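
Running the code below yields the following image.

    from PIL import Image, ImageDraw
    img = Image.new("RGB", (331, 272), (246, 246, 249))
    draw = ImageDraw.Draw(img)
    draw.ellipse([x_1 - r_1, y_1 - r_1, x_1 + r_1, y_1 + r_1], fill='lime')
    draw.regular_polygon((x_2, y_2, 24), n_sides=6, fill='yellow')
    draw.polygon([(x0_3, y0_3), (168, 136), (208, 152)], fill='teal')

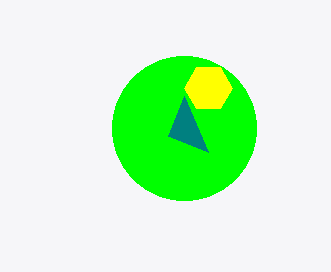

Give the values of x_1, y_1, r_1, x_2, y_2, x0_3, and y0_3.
x_1 = 184; y_1 = 128; r_1 = 72; x_2 = 208; y_2 = 88; x0_3 = 184; y0_3 = 96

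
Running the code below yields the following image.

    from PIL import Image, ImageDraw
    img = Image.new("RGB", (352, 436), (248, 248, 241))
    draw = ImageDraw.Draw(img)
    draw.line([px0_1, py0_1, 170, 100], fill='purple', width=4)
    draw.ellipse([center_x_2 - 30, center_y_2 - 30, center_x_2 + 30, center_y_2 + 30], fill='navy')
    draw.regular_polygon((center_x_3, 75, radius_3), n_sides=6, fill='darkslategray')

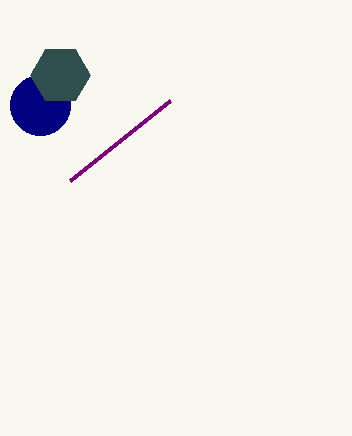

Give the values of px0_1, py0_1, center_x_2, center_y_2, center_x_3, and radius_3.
px0_1 = 70
py0_1 = 180
center_x_2 = 40
center_y_2 = 105
center_x_3 = 60
radius_3 = 30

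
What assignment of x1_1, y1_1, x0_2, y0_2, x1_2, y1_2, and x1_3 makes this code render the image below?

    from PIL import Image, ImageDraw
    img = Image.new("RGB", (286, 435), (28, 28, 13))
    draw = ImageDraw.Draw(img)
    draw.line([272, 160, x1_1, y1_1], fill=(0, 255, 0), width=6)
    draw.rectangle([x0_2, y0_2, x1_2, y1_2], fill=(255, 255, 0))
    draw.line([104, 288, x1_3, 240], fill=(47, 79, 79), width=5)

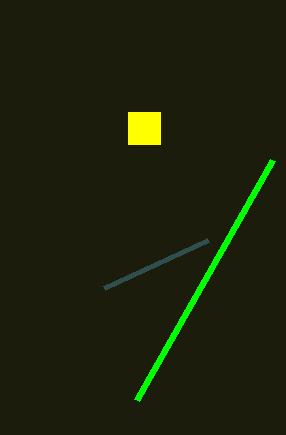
x1_1 = 136
y1_1 = 400
x0_2 = 128
y0_2 = 112
x1_2 = 160
y1_2 = 144
x1_3 = 208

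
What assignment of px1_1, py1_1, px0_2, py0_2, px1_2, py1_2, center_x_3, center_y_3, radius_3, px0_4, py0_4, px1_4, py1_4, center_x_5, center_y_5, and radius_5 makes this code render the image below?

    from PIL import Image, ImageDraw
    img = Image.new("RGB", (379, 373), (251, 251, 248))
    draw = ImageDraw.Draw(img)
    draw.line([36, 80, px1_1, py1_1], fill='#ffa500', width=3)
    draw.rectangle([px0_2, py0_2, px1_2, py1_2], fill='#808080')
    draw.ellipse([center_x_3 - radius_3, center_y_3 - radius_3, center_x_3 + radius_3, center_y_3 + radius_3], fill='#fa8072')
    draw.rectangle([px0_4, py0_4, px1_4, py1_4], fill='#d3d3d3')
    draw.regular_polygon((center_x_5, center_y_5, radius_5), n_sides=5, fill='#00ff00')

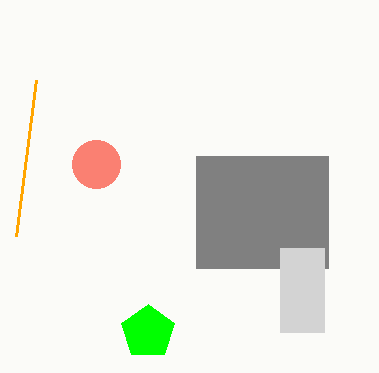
px1_1 = 16, py1_1 = 236, px0_2 = 196, py0_2 = 156, px1_2 = 328, py1_2 = 268, center_x_3 = 96, center_y_3 = 164, radius_3 = 24, px0_4 = 280, py0_4 = 248, px1_4 = 324, py1_4 = 332, center_x_5 = 148, center_y_5 = 332, radius_5 = 28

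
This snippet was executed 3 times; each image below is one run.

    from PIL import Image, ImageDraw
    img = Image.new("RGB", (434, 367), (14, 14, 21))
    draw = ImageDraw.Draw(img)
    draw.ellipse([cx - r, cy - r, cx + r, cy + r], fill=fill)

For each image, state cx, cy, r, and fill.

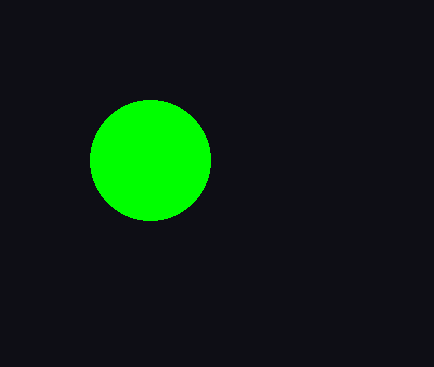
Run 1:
cx = 150; cy = 160; r = 60; fill = 'lime'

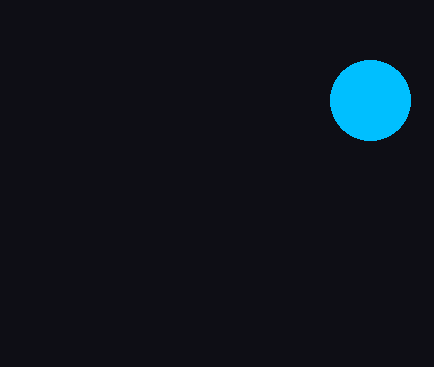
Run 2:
cx = 370; cy = 100; r = 40; fill = 'deepskyblue'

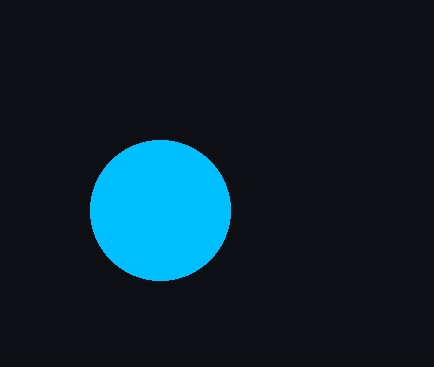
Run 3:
cx = 160; cy = 210; r = 70; fill = 'deepskyblue'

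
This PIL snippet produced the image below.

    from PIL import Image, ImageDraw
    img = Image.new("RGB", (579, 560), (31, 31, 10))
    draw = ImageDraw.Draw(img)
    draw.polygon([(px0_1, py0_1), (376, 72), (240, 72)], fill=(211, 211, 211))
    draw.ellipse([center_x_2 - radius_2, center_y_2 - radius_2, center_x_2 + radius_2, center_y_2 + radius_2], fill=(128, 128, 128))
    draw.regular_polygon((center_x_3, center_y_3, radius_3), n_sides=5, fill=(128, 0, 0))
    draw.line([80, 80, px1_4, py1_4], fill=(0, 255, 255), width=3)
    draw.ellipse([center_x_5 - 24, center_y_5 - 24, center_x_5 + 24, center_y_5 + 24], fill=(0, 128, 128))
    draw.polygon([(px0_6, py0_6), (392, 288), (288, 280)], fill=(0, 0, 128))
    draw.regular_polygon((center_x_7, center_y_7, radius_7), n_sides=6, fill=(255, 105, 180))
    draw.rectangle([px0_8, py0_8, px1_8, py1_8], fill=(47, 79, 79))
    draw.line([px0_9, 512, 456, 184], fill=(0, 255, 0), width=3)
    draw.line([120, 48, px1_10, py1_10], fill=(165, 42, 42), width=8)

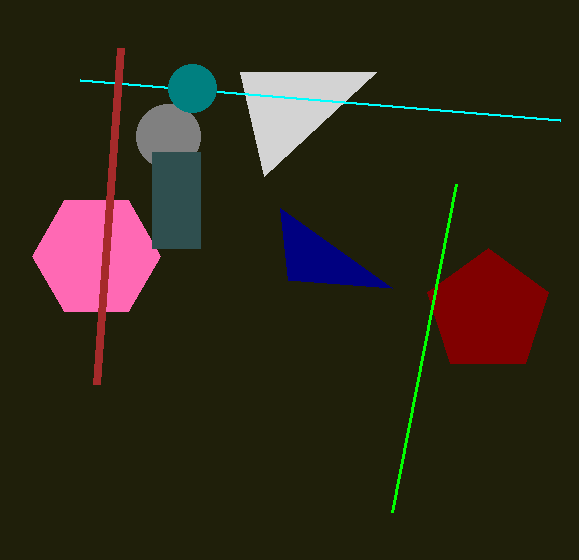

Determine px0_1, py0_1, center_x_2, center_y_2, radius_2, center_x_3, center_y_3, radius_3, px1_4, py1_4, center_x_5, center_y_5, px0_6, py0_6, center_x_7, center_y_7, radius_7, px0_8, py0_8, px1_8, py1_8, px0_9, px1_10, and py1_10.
px0_1 = 264; py0_1 = 176; center_x_2 = 168; center_y_2 = 136; radius_2 = 32; center_x_3 = 488; center_y_3 = 312; radius_3 = 64; px1_4 = 560; py1_4 = 120; center_x_5 = 192; center_y_5 = 88; px0_6 = 280; py0_6 = 208; center_x_7 = 96; center_y_7 = 256; radius_7 = 64; px0_8 = 152; py0_8 = 152; px1_8 = 200; py1_8 = 248; px0_9 = 392; px1_10 = 96; py1_10 = 384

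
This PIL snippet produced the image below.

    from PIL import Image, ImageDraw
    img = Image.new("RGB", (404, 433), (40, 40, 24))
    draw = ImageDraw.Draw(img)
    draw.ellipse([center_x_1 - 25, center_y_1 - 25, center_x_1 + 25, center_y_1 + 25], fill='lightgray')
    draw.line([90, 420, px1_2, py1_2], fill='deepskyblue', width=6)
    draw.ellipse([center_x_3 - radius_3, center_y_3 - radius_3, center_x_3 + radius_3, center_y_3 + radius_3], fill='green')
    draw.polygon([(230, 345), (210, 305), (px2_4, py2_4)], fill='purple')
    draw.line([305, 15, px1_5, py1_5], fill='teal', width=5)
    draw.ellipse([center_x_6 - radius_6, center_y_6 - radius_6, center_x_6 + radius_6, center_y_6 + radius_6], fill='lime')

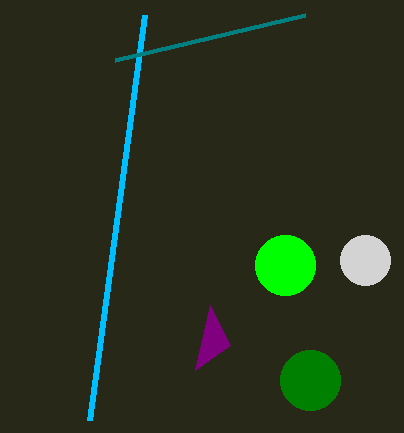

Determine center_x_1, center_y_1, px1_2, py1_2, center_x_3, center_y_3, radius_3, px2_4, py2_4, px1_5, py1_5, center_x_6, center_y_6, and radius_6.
center_x_1 = 365
center_y_1 = 260
px1_2 = 145
py1_2 = 15
center_x_3 = 310
center_y_3 = 380
radius_3 = 30
px2_4 = 195
py2_4 = 370
px1_5 = 115
py1_5 = 60
center_x_6 = 285
center_y_6 = 265
radius_6 = 30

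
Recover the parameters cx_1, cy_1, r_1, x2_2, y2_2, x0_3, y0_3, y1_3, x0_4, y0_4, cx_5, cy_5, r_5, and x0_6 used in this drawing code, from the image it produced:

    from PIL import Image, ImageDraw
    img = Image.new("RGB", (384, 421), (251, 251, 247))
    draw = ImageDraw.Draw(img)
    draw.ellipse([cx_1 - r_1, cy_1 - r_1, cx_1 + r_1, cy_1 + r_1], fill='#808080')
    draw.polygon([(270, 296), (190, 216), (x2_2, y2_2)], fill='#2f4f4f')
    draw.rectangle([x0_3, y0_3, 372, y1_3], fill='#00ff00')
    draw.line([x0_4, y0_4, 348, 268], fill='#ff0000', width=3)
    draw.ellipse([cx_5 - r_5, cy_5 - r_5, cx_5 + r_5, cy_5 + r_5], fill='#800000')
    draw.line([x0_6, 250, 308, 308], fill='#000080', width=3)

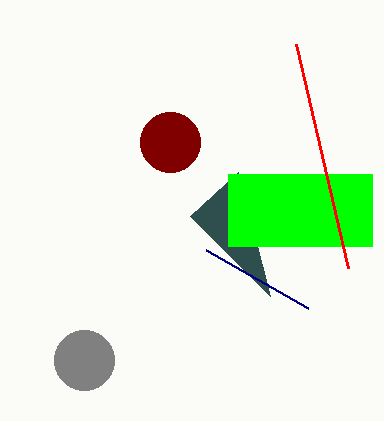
cx_1 = 84, cy_1 = 360, r_1 = 30, x2_2 = 238, y2_2 = 172, x0_3 = 228, y0_3 = 174, y1_3 = 246, x0_4 = 296, y0_4 = 44, cx_5 = 170, cy_5 = 142, r_5 = 30, x0_6 = 206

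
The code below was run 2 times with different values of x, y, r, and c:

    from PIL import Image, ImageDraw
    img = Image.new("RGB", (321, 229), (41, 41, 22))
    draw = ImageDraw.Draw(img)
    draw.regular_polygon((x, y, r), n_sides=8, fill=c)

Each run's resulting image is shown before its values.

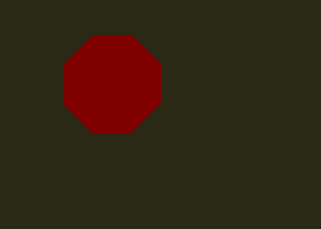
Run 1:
x = 112; y = 84; r = 52; c = 'maroon'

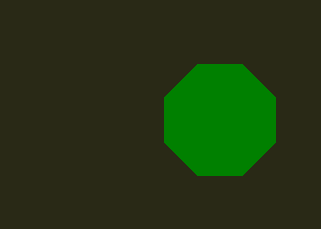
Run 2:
x = 220, y = 120, r = 60, c = 'green'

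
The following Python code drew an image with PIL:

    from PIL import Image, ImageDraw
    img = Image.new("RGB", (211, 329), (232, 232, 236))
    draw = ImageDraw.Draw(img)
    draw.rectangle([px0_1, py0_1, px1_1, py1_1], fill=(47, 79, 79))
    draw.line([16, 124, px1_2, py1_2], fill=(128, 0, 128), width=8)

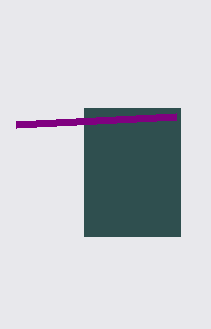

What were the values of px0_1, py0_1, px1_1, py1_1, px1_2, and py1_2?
px0_1 = 84, py0_1 = 108, px1_1 = 180, py1_1 = 236, px1_2 = 176, py1_2 = 116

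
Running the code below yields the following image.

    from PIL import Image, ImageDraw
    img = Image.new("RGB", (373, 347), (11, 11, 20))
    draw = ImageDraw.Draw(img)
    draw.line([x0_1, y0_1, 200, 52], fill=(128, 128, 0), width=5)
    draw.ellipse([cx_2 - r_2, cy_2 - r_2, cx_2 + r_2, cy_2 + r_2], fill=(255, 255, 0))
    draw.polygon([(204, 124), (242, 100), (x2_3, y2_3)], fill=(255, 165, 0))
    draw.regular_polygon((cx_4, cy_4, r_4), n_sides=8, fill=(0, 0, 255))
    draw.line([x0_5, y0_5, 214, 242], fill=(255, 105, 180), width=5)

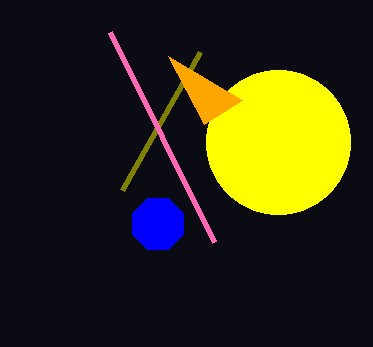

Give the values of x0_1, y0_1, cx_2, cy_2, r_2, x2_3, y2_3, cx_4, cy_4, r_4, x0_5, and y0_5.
x0_1 = 122
y0_1 = 190
cx_2 = 278
cy_2 = 142
r_2 = 72
x2_3 = 168
y2_3 = 56
cx_4 = 158
cy_4 = 224
r_4 = 28
x0_5 = 110
y0_5 = 32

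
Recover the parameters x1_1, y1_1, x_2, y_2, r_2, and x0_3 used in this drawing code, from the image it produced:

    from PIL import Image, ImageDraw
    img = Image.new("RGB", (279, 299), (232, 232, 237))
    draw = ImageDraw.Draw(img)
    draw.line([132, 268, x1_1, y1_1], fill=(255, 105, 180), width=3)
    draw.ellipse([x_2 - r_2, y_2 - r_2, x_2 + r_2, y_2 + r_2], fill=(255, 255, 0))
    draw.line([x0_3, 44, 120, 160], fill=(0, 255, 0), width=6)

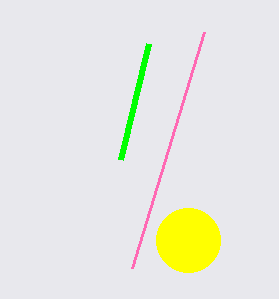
x1_1 = 204; y1_1 = 32; x_2 = 188; y_2 = 240; r_2 = 32; x0_3 = 148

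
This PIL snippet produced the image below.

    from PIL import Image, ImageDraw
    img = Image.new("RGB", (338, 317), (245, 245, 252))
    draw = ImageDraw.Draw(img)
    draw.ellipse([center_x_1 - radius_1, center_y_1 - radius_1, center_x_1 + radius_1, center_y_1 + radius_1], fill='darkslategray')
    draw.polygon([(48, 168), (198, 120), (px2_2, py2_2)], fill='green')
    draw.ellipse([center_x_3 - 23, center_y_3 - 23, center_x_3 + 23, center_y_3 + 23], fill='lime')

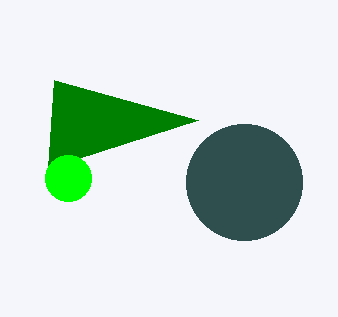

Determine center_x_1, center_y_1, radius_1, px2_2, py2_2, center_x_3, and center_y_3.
center_x_1 = 244, center_y_1 = 182, radius_1 = 58, px2_2 = 54, py2_2 = 80, center_x_3 = 68, center_y_3 = 178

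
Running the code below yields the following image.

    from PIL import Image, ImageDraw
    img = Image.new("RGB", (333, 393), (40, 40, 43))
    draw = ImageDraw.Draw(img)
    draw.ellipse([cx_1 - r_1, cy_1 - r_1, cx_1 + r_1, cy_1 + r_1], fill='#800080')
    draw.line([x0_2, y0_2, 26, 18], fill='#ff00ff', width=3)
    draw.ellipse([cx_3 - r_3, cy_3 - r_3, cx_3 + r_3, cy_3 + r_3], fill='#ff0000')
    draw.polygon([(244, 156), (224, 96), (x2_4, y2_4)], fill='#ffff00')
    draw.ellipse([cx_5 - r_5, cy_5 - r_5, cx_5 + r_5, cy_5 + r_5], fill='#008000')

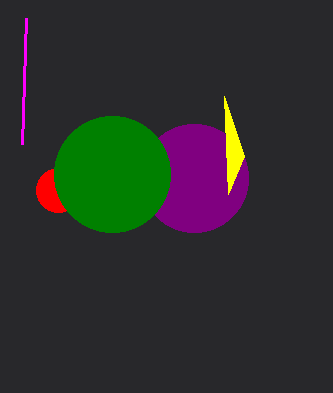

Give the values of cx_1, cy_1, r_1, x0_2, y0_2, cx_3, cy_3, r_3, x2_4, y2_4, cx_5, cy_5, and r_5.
cx_1 = 194, cy_1 = 178, r_1 = 54, x0_2 = 22, y0_2 = 144, cx_3 = 58, cy_3 = 190, r_3 = 22, x2_4 = 228, y2_4 = 194, cx_5 = 112, cy_5 = 174, r_5 = 58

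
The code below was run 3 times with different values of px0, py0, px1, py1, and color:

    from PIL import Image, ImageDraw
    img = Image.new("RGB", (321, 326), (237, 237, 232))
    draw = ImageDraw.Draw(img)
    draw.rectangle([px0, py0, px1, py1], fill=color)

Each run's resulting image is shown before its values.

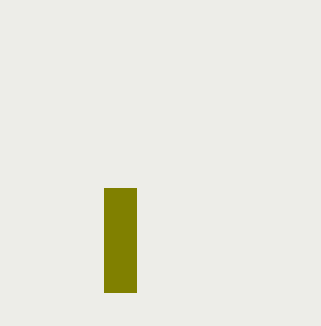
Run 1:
px0 = 104; py0 = 188; px1 = 136; py1 = 292; color = 'olive'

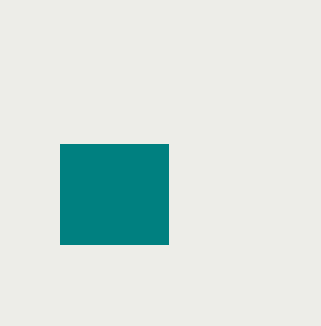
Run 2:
px0 = 60; py0 = 144; px1 = 168; py1 = 244; color = 'teal'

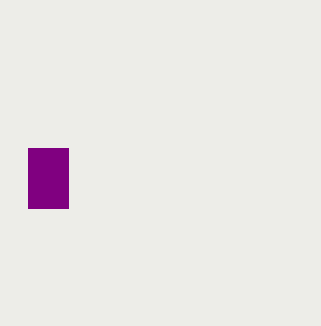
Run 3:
px0 = 28, py0 = 148, px1 = 68, py1 = 208, color = 'purple'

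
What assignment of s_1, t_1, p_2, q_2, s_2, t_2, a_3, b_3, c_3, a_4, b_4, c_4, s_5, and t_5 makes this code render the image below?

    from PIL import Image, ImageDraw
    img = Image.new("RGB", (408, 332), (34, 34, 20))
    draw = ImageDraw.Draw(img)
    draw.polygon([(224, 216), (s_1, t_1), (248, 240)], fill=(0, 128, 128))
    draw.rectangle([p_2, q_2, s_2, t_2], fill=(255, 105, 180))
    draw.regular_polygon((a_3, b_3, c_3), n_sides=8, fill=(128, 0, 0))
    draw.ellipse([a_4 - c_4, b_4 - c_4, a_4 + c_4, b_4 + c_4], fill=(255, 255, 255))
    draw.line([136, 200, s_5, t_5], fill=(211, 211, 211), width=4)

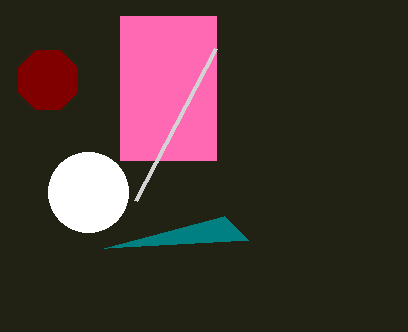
s_1 = 104, t_1 = 248, p_2 = 120, q_2 = 16, s_2 = 216, t_2 = 160, a_3 = 48, b_3 = 80, c_3 = 32, a_4 = 88, b_4 = 192, c_4 = 40, s_5 = 216, t_5 = 48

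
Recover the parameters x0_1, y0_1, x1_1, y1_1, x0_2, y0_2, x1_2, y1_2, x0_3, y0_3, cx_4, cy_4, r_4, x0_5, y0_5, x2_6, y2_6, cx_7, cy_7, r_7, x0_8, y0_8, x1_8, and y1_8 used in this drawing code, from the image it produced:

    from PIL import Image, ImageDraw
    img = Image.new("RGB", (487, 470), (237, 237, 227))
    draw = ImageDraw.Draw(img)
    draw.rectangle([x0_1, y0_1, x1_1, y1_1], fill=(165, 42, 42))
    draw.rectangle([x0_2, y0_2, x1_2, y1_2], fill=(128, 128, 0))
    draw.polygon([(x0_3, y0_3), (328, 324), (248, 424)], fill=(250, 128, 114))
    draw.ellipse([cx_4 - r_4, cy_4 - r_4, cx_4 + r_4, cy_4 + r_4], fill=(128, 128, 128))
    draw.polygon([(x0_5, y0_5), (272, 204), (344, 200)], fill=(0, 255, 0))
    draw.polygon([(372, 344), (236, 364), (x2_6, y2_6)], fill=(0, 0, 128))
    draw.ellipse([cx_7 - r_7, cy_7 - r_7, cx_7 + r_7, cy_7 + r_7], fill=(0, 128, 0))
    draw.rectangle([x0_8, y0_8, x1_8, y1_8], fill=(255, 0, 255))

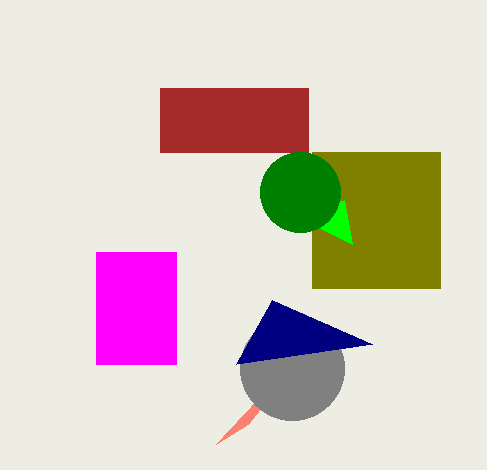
x0_1 = 160
y0_1 = 88
x1_1 = 308
y1_1 = 152
x0_2 = 312
y0_2 = 152
x1_2 = 440
y1_2 = 288
x0_3 = 216
y0_3 = 444
cx_4 = 292
cy_4 = 368
r_4 = 52
x0_5 = 352
y0_5 = 244
x2_6 = 272
y2_6 = 300
cx_7 = 300
cy_7 = 192
r_7 = 40
x0_8 = 96
y0_8 = 252
x1_8 = 176
y1_8 = 364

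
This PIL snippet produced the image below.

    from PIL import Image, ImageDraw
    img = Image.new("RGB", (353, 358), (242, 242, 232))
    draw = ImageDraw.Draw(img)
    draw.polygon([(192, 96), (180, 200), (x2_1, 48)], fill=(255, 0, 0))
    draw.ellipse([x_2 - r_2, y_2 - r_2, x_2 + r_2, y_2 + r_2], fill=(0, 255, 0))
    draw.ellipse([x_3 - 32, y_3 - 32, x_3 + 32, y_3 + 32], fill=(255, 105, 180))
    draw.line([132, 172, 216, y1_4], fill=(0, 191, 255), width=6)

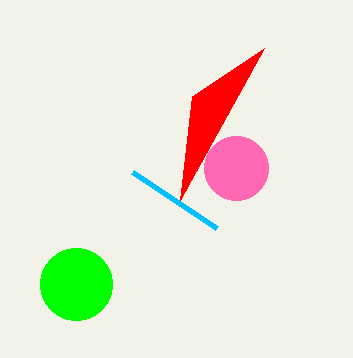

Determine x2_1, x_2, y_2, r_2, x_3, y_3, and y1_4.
x2_1 = 264, x_2 = 76, y_2 = 284, r_2 = 36, x_3 = 236, y_3 = 168, y1_4 = 228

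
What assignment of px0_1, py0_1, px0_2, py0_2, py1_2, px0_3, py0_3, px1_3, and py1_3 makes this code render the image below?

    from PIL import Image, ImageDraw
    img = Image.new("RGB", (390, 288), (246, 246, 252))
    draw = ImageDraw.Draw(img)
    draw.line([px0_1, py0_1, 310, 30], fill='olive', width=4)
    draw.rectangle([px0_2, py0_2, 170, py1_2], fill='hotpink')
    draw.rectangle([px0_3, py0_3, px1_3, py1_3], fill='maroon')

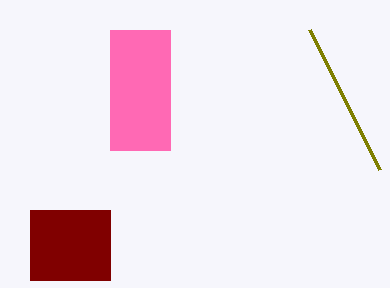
px0_1 = 380
py0_1 = 170
px0_2 = 110
py0_2 = 30
py1_2 = 150
px0_3 = 30
py0_3 = 210
px1_3 = 110
py1_3 = 280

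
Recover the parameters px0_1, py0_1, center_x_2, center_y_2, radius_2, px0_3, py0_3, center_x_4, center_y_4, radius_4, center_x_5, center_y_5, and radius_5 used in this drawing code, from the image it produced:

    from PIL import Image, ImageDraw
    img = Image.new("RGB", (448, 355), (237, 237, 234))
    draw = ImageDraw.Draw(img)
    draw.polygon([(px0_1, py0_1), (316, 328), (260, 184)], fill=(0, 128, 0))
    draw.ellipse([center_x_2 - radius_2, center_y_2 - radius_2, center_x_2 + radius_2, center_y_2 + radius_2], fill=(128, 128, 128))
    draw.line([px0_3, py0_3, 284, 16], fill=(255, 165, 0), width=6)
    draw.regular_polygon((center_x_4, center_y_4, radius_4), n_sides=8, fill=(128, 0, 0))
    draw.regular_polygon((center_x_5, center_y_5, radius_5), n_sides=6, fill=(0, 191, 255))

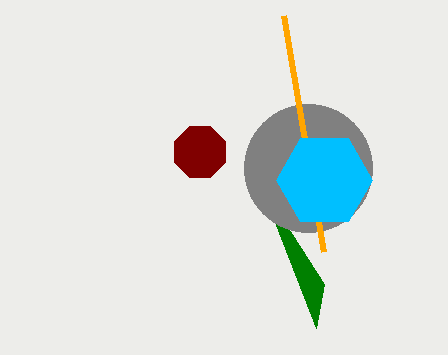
px0_1 = 324; py0_1 = 284; center_x_2 = 308; center_y_2 = 168; radius_2 = 64; px0_3 = 324; py0_3 = 252; center_x_4 = 200; center_y_4 = 152; radius_4 = 28; center_x_5 = 324; center_y_5 = 180; radius_5 = 48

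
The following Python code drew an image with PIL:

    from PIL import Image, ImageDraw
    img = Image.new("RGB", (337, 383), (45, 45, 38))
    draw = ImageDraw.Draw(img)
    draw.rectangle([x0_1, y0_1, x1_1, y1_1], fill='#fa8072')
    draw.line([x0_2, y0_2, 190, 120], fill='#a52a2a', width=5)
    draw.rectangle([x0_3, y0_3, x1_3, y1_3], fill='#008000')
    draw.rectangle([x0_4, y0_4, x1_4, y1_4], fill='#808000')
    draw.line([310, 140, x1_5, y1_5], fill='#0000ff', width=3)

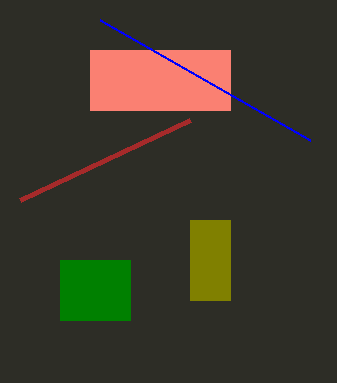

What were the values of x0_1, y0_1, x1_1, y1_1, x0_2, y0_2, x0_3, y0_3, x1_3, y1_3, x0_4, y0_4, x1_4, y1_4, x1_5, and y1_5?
x0_1 = 90, y0_1 = 50, x1_1 = 230, y1_1 = 110, x0_2 = 20, y0_2 = 200, x0_3 = 60, y0_3 = 260, x1_3 = 130, y1_3 = 320, x0_4 = 190, y0_4 = 220, x1_4 = 230, y1_4 = 300, x1_5 = 100, y1_5 = 20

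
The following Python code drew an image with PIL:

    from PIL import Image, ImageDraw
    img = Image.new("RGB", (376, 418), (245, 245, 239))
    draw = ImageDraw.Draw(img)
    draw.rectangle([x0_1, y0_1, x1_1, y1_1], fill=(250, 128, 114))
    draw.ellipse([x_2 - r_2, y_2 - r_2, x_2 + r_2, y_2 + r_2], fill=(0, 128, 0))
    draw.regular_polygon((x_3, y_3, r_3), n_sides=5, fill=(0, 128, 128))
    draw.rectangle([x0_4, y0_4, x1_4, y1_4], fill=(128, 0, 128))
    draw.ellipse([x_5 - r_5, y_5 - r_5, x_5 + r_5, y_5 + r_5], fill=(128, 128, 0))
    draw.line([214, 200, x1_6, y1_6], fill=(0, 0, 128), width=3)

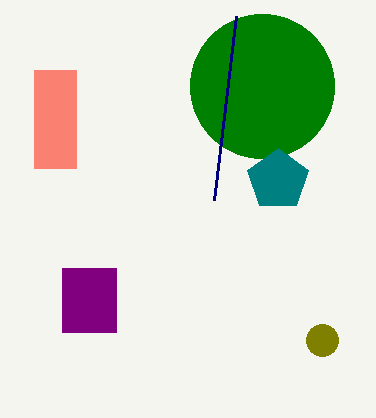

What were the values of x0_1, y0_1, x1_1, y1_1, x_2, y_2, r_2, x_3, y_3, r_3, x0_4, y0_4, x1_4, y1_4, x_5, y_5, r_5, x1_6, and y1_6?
x0_1 = 34
y0_1 = 70
x1_1 = 76
y1_1 = 168
x_2 = 262
y_2 = 86
r_2 = 72
x_3 = 278
y_3 = 180
r_3 = 32
x0_4 = 62
y0_4 = 268
x1_4 = 116
y1_4 = 332
x_5 = 322
y_5 = 340
r_5 = 16
x1_6 = 236
y1_6 = 16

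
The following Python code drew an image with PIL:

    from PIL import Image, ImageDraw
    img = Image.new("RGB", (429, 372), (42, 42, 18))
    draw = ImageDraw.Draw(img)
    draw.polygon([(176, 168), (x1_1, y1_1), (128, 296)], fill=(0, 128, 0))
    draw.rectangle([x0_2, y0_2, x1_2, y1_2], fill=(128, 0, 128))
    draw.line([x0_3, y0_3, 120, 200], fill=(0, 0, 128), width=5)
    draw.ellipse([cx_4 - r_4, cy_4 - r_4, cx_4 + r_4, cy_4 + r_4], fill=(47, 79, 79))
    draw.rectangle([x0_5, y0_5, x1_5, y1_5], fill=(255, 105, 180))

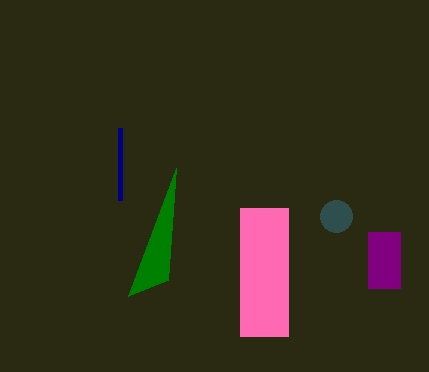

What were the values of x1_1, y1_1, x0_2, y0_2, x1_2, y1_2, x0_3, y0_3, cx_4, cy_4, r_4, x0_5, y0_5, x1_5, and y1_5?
x1_1 = 168; y1_1 = 280; x0_2 = 368; y0_2 = 232; x1_2 = 400; y1_2 = 288; x0_3 = 120; y0_3 = 128; cx_4 = 336; cy_4 = 216; r_4 = 16; x0_5 = 240; y0_5 = 208; x1_5 = 288; y1_5 = 336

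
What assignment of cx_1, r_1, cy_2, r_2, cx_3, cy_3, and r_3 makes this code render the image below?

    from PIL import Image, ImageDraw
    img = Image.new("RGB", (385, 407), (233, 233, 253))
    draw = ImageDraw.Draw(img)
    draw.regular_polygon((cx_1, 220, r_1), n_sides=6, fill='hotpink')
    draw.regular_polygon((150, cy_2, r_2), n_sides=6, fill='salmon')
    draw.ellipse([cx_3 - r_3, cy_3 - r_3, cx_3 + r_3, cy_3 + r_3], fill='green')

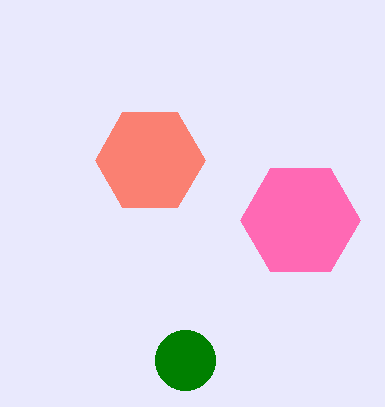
cx_1 = 300; r_1 = 60; cy_2 = 160; r_2 = 55; cx_3 = 185; cy_3 = 360; r_3 = 30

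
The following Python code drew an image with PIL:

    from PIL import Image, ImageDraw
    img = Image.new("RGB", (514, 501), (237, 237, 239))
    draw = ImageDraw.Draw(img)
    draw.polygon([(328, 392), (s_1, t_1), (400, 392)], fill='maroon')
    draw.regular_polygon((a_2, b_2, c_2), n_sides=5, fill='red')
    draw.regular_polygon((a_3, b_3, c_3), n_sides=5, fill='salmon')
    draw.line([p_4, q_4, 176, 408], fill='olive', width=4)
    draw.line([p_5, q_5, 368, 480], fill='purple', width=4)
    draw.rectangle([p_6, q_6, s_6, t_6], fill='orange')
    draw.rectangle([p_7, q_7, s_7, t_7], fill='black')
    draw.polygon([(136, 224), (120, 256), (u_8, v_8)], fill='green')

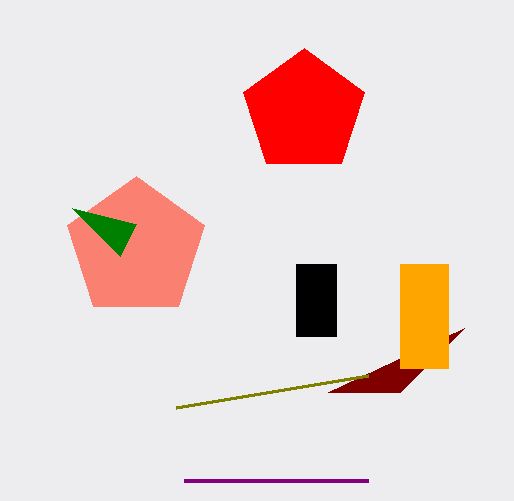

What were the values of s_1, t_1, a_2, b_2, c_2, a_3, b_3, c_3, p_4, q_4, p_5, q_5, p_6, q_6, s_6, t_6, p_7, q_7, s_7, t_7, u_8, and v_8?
s_1 = 464
t_1 = 328
a_2 = 304
b_2 = 112
c_2 = 64
a_3 = 136
b_3 = 248
c_3 = 72
p_4 = 368
q_4 = 376
p_5 = 184
q_5 = 480
p_6 = 400
q_6 = 264
s_6 = 448
t_6 = 368
p_7 = 296
q_7 = 264
s_7 = 336
t_7 = 336
u_8 = 72
v_8 = 208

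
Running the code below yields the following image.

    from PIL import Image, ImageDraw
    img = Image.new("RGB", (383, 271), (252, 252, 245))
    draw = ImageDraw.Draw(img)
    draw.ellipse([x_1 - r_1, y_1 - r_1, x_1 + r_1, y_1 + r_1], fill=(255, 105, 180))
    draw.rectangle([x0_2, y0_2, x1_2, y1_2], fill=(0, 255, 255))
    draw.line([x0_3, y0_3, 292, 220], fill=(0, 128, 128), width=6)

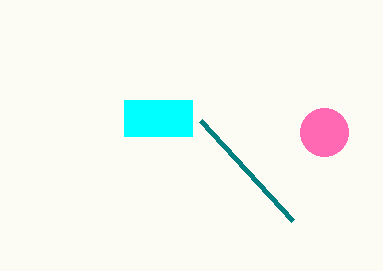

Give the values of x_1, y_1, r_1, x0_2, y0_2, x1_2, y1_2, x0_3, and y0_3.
x_1 = 324; y_1 = 132; r_1 = 24; x0_2 = 124; y0_2 = 100; x1_2 = 192; y1_2 = 136; x0_3 = 200; y0_3 = 120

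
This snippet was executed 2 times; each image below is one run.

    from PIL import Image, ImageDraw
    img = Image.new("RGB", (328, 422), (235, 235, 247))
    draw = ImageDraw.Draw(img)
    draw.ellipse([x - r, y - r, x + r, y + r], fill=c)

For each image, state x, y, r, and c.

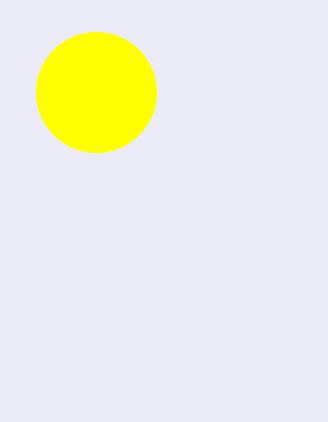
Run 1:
x = 96; y = 92; r = 60; c = 'yellow'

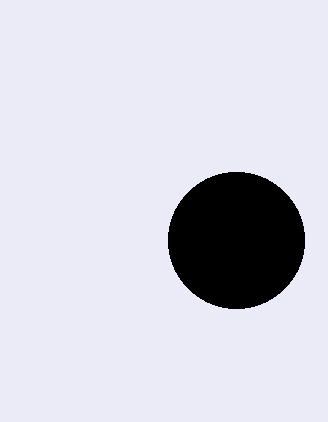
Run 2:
x = 236
y = 240
r = 68
c = 'black'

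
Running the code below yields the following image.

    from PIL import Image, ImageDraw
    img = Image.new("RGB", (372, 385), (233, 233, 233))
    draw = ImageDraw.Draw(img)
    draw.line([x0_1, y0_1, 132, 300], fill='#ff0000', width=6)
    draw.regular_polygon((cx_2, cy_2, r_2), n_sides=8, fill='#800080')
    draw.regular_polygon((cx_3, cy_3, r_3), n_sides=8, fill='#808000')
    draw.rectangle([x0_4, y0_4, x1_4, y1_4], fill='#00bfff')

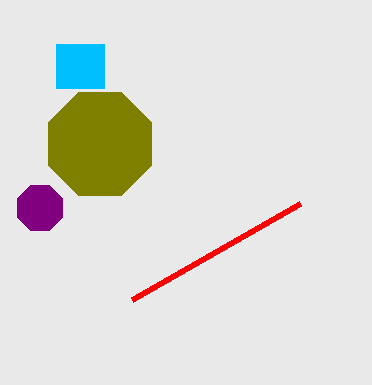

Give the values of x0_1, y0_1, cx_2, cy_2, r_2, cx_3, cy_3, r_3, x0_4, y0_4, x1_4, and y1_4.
x0_1 = 300, y0_1 = 204, cx_2 = 40, cy_2 = 208, r_2 = 24, cx_3 = 100, cy_3 = 144, r_3 = 56, x0_4 = 56, y0_4 = 44, x1_4 = 104, y1_4 = 88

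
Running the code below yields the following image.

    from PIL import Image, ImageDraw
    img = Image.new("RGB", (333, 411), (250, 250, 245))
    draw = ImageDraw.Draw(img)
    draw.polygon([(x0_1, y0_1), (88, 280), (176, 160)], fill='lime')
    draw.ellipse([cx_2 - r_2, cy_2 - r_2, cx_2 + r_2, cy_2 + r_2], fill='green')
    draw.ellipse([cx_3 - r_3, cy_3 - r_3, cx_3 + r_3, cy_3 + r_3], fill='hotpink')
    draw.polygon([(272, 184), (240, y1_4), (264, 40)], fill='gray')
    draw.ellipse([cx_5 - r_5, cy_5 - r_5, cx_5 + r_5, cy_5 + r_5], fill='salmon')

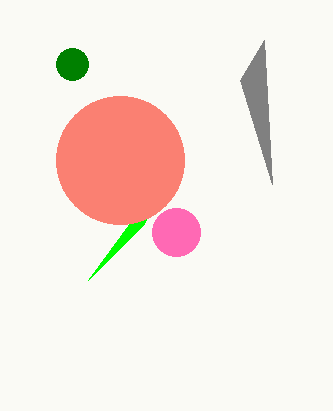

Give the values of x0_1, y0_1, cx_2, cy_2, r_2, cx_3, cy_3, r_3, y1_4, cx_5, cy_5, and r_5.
x0_1 = 144, y0_1 = 224, cx_2 = 72, cy_2 = 64, r_2 = 16, cx_3 = 176, cy_3 = 232, r_3 = 24, y1_4 = 80, cx_5 = 120, cy_5 = 160, r_5 = 64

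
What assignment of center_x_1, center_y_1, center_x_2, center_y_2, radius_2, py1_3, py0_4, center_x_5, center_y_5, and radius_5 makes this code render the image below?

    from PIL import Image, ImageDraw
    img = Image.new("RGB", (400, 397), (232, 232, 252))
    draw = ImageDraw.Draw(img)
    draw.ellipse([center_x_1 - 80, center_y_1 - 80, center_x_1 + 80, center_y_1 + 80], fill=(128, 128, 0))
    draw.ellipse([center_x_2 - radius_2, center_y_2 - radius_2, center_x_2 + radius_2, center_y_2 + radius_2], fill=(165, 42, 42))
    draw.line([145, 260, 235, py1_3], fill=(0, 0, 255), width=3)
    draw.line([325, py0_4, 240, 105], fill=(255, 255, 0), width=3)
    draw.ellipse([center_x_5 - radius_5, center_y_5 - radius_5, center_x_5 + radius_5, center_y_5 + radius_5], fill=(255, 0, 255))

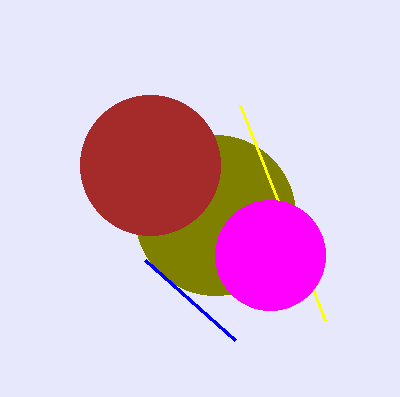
center_x_1 = 215
center_y_1 = 215
center_x_2 = 150
center_y_2 = 165
radius_2 = 70
py1_3 = 340
py0_4 = 320
center_x_5 = 270
center_y_5 = 255
radius_5 = 55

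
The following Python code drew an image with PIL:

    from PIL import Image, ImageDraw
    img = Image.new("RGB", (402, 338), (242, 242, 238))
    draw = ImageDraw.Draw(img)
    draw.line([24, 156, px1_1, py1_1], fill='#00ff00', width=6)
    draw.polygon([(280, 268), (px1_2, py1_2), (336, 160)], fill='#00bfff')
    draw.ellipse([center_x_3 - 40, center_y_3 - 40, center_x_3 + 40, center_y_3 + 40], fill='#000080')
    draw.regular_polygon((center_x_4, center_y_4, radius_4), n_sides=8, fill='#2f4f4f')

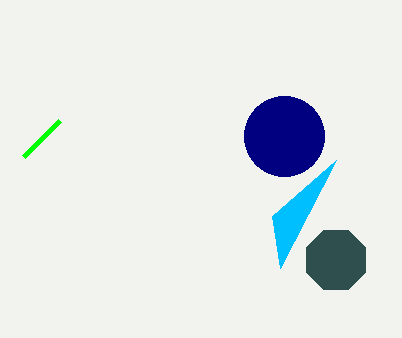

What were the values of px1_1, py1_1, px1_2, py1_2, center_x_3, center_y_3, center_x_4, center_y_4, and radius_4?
px1_1 = 60
py1_1 = 120
px1_2 = 272
py1_2 = 216
center_x_3 = 284
center_y_3 = 136
center_x_4 = 336
center_y_4 = 260
radius_4 = 32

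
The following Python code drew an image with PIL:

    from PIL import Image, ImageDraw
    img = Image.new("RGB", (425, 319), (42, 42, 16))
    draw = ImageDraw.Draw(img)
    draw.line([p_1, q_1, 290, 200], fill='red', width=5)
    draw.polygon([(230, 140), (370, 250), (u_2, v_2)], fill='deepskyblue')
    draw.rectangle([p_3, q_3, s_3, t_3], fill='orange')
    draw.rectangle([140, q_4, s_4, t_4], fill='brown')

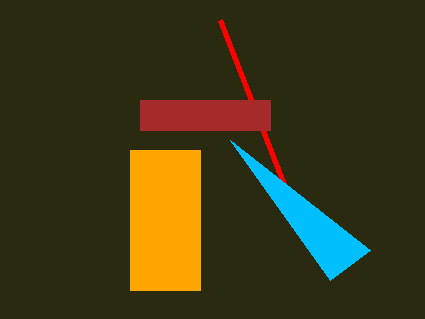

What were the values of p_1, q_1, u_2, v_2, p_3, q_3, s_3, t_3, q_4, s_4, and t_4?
p_1 = 220, q_1 = 20, u_2 = 330, v_2 = 280, p_3 = 130, q_3 = 150, s_3 = 200, t_3 = 290, q_4 = 100, s_4 = 270, t_4 = 130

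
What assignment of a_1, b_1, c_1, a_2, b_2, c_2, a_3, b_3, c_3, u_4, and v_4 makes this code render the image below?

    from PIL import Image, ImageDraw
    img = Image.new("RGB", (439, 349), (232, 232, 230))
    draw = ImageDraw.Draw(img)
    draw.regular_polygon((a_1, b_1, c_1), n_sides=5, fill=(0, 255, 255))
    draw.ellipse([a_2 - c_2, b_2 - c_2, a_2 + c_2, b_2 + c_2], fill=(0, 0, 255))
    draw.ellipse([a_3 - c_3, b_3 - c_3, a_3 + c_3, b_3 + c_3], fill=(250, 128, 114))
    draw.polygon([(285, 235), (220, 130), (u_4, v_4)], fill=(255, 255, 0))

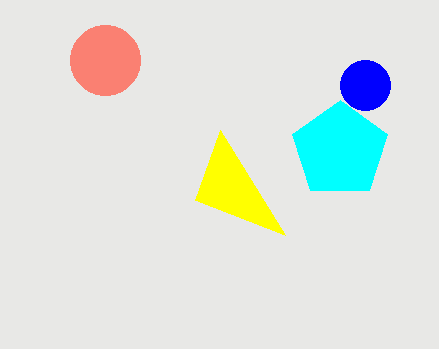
a_1 = 340; b_1 = 150; c_1 = 50; a_2 = 365; b_2 = 85; c_2 = 25; a_3 = 105; b_3 = 60; c_3 = 35; u_4 = 195; v_4 = 200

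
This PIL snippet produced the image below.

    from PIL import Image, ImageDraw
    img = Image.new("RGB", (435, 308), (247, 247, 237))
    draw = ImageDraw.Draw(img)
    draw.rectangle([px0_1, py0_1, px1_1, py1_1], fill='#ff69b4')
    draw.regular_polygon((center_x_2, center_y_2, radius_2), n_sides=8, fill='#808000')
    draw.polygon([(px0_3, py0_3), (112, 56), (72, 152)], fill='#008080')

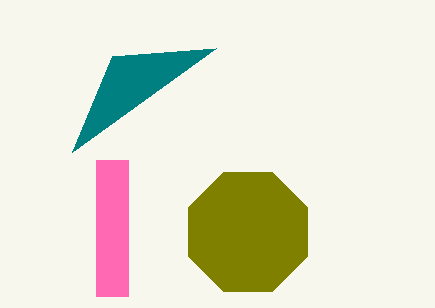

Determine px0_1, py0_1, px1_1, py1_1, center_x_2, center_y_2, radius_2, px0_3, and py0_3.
px0_1 = 96; py0_1 = 160; px1_1 = 128; py1_1 = 296; center_x_2 = 248; center_y_2 = 232; radius_2 = 64; px0_3 = 216; py0_3 = 48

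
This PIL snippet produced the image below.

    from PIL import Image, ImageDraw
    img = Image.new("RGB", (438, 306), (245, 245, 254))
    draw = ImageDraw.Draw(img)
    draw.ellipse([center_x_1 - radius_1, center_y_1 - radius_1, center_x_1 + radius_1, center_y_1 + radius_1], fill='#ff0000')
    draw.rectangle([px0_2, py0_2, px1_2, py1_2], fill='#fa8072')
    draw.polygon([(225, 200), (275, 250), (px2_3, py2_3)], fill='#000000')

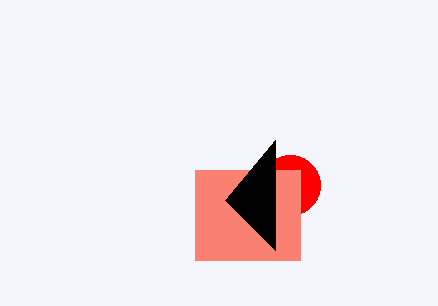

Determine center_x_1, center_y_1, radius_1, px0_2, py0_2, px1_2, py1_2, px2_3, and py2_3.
center_x_1 = 290; center_y_1 = 185; radius_1 = 30; px0_2 = 195; py0_2 = 170; px1_2 = 300; py1_2 = 260; px2_3 = 275; py2_3 = 140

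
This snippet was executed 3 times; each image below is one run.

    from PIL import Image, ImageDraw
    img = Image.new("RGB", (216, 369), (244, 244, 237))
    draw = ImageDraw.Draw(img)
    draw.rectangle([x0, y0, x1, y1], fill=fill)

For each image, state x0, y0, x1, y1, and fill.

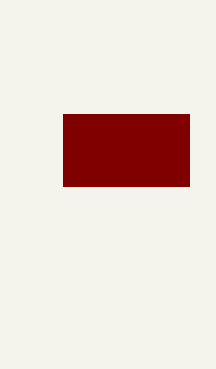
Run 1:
x0 = 63, y0 = 114, x1 = 189, y1 = 186, fill = 'maroon'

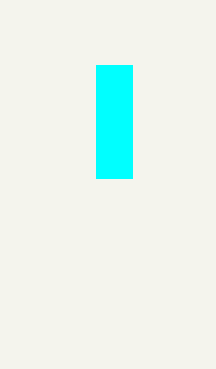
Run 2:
x0 = 96
y0 = 65
x1 = 132
y1 = 178
fill = 'cyan'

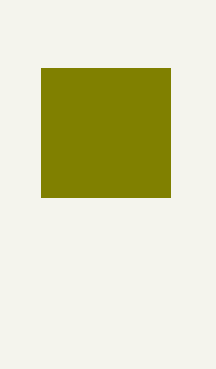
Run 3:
x0 = 41; y0 = 68; x1 = 170; y1 = 197; fill = 'olive'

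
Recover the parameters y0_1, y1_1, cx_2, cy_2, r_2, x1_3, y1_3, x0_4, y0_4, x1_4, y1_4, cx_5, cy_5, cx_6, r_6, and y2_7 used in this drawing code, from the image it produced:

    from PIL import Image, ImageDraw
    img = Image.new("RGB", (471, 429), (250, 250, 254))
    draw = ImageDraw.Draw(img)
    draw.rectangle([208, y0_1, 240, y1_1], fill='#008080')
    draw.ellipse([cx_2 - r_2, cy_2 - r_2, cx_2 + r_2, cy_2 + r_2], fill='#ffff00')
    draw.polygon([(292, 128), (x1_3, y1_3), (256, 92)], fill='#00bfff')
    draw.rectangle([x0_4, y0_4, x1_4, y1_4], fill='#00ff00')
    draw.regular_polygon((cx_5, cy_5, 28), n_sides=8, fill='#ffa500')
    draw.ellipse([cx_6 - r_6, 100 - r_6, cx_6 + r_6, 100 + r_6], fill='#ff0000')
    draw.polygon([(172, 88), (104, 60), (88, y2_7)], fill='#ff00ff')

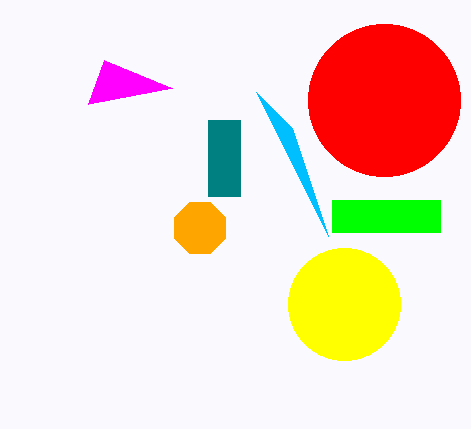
y0_1 = 120; y1_1 = 196; cx_2 = 344; cy_2 = 304; r_2 = 56; x1_3 = 328; y1_3 = 236; x0_4 = 332; y0_4 = 200; x1_4 = 440; y1_4 = 232; cx_5 = 200; cy_5 = 228; cx_6 = 384; r_6 = 76; y2_7 = 104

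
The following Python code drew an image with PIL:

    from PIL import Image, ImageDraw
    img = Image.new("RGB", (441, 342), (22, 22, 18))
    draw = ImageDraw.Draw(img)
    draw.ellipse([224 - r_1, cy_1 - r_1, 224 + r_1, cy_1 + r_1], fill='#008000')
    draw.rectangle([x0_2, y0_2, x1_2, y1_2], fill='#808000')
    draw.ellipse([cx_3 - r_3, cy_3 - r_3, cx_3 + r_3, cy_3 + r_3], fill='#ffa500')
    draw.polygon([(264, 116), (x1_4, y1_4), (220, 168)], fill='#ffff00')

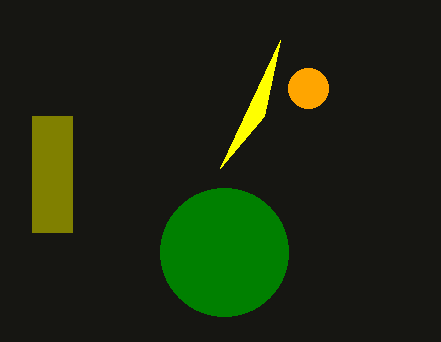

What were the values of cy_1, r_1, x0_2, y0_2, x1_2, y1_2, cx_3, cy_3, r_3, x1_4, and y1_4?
cy_1 = 252
r_1 = 64
x0_2 = 32
y0_2 = 116
x1_2 = 72
y1_2 = 232
cx_3 = 308
cy_3 = 88
r_3 = 20
x1_4 = 280
y1_4 = 40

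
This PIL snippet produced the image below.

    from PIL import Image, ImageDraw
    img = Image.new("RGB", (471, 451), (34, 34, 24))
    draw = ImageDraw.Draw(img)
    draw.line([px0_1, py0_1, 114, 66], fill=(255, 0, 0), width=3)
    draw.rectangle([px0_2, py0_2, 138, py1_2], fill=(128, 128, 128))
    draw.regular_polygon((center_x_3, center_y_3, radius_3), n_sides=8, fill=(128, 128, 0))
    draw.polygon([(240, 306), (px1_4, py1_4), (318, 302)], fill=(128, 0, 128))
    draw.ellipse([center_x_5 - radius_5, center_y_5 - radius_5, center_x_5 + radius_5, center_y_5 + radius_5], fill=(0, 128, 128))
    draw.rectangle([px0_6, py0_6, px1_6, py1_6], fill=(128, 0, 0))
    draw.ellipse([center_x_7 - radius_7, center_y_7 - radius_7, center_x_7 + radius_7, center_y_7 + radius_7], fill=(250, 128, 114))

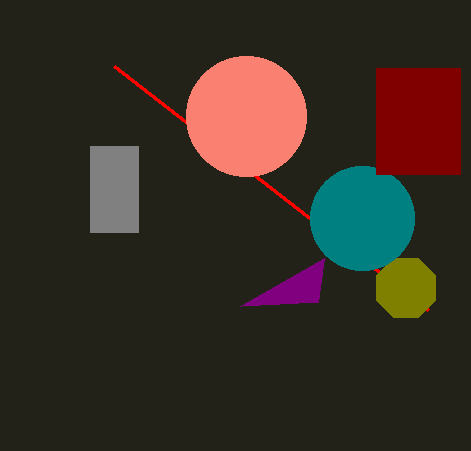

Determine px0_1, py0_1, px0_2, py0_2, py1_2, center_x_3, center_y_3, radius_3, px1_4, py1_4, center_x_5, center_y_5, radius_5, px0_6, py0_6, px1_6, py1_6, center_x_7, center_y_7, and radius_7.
px0_1 = 428
py0_1 = 310
px0_2 = 90
py0_2 = 146
py1_2 = 232
center_x_3 = 406
center_y_3 = 288
radius_3 = 32
px1_4 = 324
py1_4 = 258
center_x_5 = 362
center_y_5 = 218
radius_5 = 52
px0_6 = 376
py0_6 = 68
px1_6 = 460
py1_6 = 174
center_x_7 = 246
center_y_7 = 116
radius_7 = 60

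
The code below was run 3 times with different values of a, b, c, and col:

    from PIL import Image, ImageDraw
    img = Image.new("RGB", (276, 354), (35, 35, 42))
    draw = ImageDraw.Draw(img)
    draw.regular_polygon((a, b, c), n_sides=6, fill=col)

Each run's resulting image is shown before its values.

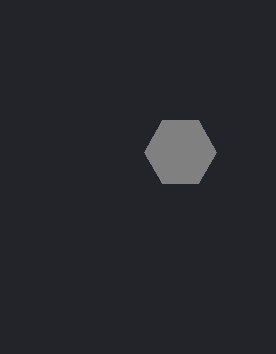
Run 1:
a = 180; b = 152; c = 36; col = 'gray'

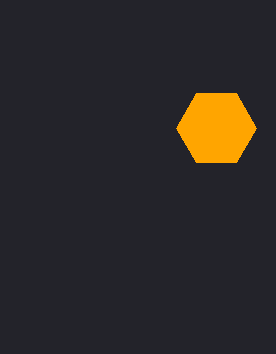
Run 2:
a = 216, b = 128, c = 40, col = 'orange'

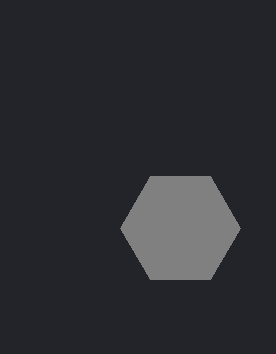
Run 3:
a = 180; b = 228; c = 60; col = 'gray'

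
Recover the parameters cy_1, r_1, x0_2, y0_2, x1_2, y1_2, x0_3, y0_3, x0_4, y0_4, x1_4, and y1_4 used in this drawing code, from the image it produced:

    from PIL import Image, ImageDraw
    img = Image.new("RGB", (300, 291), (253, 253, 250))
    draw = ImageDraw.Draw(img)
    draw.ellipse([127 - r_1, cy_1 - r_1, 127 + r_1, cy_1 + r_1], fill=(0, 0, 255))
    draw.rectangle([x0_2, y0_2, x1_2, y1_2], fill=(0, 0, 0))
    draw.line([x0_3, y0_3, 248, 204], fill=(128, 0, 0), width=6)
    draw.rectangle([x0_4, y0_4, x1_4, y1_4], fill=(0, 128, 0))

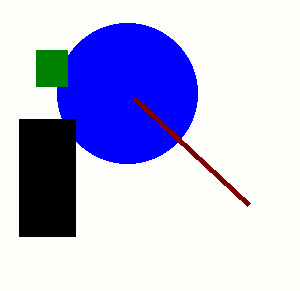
cy_1 = 93; r_1 = 70; x0_2 = 19; y0_2 = 119; x1_2 = 75; y1_2 = 236; x0_3 = 133; y0_3 = 97; x0_4 = 36; y0_4 = 50; x1_4 = 67; y1_4 = 86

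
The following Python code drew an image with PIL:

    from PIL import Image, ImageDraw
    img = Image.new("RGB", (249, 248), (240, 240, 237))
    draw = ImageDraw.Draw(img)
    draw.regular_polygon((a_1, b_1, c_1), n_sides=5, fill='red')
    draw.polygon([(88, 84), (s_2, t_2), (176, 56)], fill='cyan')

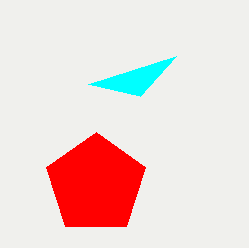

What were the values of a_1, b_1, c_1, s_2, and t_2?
a_1 = 96, b_1 = 184, c_1 = 52, s_2 = 140, t_2 = 96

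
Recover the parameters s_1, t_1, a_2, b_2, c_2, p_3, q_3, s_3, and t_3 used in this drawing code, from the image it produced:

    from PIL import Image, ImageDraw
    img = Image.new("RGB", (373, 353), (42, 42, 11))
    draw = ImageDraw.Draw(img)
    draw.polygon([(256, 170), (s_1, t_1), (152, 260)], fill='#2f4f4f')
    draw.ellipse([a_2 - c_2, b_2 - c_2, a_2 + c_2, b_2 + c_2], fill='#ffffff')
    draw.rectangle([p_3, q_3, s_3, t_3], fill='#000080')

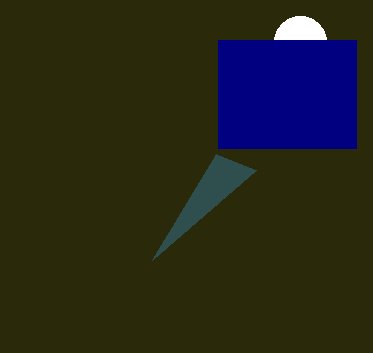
s_1 = 216
t_1 = 154
a_2 = 300
b_2 = 42
c_2 = 26
p_3 = 218
q_3 = 40
s_3 = 356
t_3 = 148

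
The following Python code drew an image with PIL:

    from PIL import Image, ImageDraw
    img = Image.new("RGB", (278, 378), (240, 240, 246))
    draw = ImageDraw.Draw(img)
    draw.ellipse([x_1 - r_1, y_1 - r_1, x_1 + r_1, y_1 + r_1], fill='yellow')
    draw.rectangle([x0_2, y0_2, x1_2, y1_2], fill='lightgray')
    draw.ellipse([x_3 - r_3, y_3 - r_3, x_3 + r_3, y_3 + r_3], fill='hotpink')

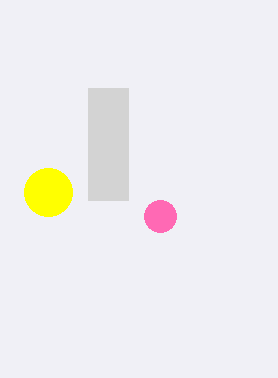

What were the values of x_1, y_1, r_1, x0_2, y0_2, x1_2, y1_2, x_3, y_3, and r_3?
x_1 = 48
y_1 = 192
r_1 = 24
x0_2 = 88
y0_2 = 88
x1_2 = 128
y1_2 = 200
x_3 = 160
y_3 = 216
r_3 = 16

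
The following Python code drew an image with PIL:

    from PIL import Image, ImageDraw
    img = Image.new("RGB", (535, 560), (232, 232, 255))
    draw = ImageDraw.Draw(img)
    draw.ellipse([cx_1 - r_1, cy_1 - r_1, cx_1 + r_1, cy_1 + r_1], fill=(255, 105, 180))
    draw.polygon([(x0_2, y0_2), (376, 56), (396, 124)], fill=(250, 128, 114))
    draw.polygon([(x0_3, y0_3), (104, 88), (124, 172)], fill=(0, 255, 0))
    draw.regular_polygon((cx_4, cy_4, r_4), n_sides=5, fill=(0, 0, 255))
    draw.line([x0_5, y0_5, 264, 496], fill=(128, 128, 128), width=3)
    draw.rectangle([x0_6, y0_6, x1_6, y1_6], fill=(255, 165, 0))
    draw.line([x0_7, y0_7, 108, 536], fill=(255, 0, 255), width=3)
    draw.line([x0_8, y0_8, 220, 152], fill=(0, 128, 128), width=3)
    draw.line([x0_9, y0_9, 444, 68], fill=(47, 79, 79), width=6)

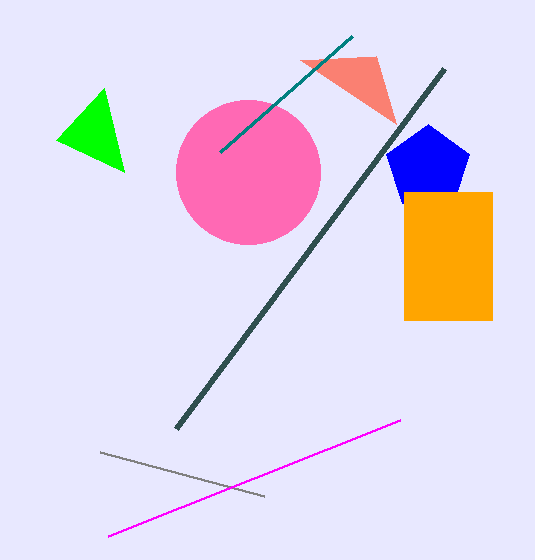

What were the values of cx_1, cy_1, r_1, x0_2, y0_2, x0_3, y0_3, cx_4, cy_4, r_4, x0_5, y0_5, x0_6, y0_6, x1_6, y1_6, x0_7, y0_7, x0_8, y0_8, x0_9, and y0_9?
cx_1 = 248
cy_1 = 172
r_1 = 72
x0_2 = 300
y0_2 = 60
x0_3 = 56
y0_3 = 140
cx_4 = 428
cy_4 = 168
r_4 = 44
x0_5 = 100
y0_5 = 452
x0_6 = 404
y0_6 = 192
x1_6 = 492
y1_6 = 320
x0_7 = 400
y0_7 = 420
x0_8 = 352
y0_8 = 36
x0_9 = 176
y0_9 = 428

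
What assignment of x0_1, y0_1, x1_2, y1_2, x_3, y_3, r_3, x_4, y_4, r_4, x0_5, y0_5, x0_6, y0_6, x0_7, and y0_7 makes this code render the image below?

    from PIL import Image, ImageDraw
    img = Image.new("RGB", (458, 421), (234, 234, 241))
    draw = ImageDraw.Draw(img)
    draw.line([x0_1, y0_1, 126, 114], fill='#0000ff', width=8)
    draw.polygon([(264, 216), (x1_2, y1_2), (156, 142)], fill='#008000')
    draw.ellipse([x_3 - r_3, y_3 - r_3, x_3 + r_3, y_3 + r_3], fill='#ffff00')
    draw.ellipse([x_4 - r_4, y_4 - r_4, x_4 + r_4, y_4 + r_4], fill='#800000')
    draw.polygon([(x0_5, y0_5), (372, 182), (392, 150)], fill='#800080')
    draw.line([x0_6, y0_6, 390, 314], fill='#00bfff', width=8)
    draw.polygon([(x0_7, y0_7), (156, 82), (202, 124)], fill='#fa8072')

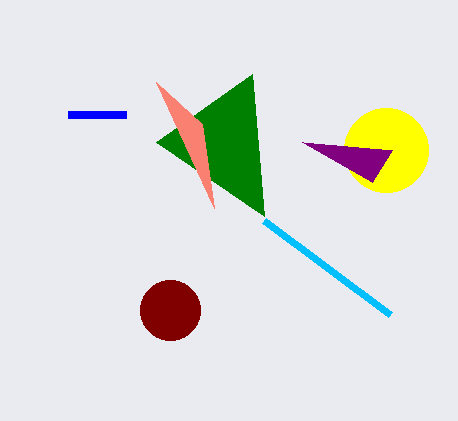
x0_1 = 68, y0_1 = 114, x1_2 = 252, y1_2 = 74, x_3 = 386, y_3 = 150, r_3 = 42, x_4 = 170, y_4 = 310, r_4 = 30, x0_5 = 302, y0_5 = 142, x0_6 = 264, y0_6 = 220, x0_7 = 214, y0_7 = 208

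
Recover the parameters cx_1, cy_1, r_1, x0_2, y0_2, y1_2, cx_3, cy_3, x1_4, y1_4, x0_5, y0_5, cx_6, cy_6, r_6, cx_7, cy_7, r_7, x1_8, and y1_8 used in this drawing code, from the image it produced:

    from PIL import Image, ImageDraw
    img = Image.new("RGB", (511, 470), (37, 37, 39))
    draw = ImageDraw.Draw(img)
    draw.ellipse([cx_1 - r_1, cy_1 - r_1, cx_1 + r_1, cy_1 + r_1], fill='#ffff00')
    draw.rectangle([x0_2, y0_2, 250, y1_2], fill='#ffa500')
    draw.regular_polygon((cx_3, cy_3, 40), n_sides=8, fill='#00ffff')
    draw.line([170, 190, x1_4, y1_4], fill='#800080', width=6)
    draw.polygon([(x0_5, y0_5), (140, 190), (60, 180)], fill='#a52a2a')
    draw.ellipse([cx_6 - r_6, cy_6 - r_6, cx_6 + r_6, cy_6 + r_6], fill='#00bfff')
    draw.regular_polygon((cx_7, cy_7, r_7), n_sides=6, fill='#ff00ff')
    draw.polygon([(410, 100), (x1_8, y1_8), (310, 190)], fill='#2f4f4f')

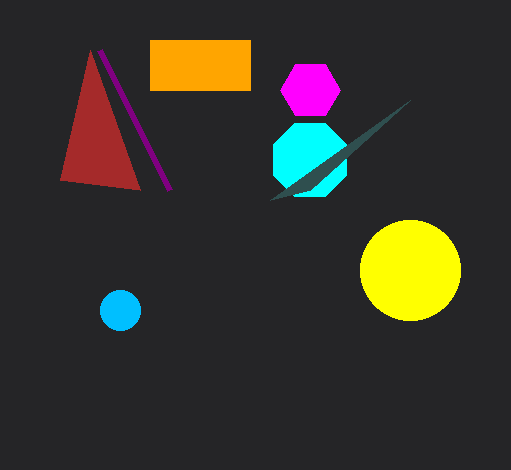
cx_1 = 410, cy_1 = 270, r_1 = 50, x0_2 = 150, y0_2 = 40, y1_2 = 90, cx_3 = 310, cy_3 = 160, x1_4 = 100, y1_4 = 50, x0_5 = 90, y0_5 = 50, cx_6 = 120, cy_6 = 310, r_6 = 20, cx_7 = 310, cy_7 = 90, r_7 = 30, x1_8 = 270, y1_8 = 200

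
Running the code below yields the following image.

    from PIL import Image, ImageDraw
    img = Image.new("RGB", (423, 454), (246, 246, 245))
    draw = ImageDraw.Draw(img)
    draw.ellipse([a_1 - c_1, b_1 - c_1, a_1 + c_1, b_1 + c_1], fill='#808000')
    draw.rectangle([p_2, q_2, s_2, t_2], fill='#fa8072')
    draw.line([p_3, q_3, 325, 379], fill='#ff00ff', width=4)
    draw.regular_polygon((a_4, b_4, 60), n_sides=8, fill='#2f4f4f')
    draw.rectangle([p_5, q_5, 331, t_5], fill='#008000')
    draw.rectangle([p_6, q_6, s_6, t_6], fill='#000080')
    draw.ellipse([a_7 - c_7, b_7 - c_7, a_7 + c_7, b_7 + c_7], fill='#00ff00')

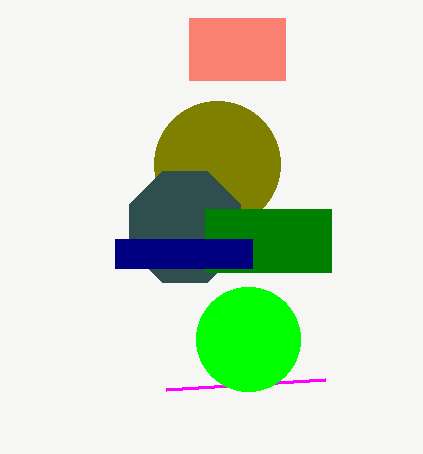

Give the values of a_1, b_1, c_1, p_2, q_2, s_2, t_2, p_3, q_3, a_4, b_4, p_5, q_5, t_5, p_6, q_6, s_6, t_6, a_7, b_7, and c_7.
a_1 = 217, b_1 = 164, c_1 = 63, p_2 = 189, q_2 = 18, s_2 = 285, t_2 = 80, p_3 = 166, q_3 = 389, a_4 = 185, b_4 = 227, p_5 = 205, q_5 = 209, t_5 = 272, p_6 = 115, q_6 = 239, s_6 = 252, t_6 = 268, a_7 = 248, b_7 = 339, c_7 = 52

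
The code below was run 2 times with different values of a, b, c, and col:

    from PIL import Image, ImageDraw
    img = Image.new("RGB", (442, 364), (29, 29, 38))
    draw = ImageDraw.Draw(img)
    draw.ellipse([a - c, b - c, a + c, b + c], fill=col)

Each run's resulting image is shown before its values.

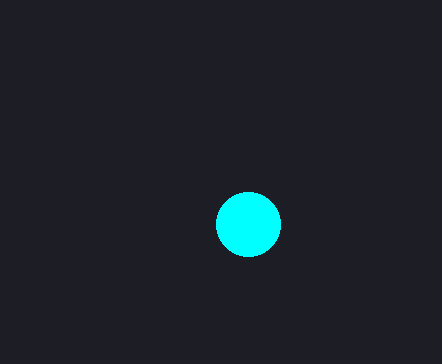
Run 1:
a = 248, b = 224, c = 32, col = 'cyan'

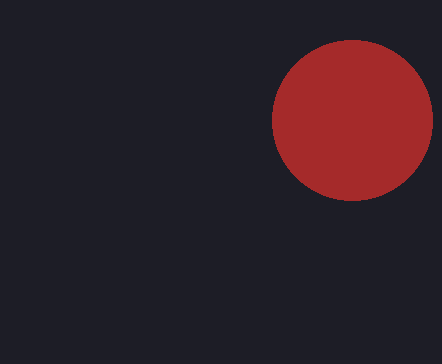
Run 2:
a = 352; b = 120; c = 80; col = 'brown'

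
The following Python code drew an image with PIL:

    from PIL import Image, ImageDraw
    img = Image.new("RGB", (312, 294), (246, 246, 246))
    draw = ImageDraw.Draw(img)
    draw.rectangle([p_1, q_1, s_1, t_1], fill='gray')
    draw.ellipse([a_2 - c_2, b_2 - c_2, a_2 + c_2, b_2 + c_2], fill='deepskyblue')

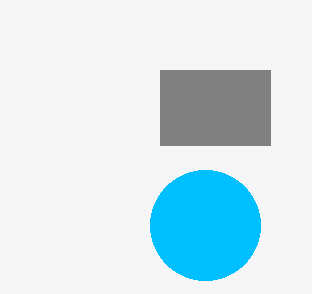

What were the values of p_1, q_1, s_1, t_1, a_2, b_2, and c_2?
p_1 = 160; q_1 = 70; s_1 = 270; t_1 = 145; a_2 = 205; b_2 = 225; c_2 = 55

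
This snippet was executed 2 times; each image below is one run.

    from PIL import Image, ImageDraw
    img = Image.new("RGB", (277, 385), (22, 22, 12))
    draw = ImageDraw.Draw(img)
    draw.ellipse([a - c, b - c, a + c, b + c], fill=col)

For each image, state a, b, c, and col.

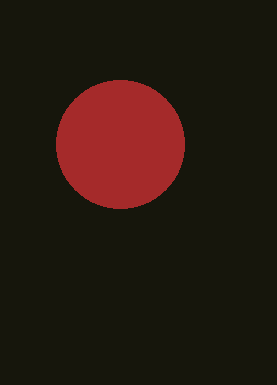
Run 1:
a = 120
b = 144
c = 64
col = 'brown'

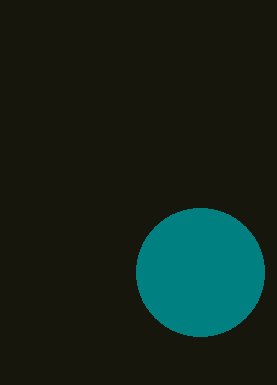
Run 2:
a = 200; b = 272; c = 64; col = 'teal'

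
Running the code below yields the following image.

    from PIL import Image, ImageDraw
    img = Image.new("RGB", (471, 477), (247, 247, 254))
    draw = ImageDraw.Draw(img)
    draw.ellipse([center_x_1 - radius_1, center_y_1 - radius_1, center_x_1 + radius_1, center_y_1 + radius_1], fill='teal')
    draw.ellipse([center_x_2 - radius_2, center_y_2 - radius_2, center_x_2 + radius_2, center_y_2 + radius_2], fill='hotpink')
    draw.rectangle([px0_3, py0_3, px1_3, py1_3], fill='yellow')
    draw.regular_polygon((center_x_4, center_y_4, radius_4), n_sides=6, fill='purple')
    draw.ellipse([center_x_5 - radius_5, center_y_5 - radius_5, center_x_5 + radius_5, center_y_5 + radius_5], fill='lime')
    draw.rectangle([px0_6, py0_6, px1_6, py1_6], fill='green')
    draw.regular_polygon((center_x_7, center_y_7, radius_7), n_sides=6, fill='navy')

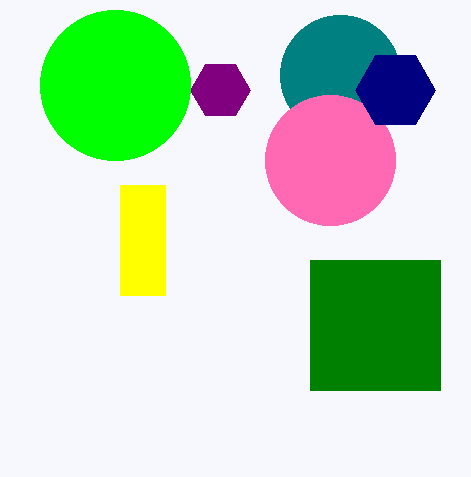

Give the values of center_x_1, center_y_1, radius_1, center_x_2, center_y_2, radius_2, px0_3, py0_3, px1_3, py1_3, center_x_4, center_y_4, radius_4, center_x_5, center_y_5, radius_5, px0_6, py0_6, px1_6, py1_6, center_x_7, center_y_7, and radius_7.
center_x_1 = 340, center_y_1 = 75, radius_1 = 60, center_x_2 = 330, center_y_2 = 160, radius_2 = 65, px0_3 = 120, py0_3 = 185, px1_3 = 165, py1_3 = 295, center_x_4 = 220, center_y_4 = 90, radius_4 = 30, center_x_5 = 115, center_y_5 = 85, radius_5 = 75, px0_6 = 310, py0_6 = 260, px1_6 = 440, py1_6 = 390, center_x_7 = 395, center_y_7 = 90, radius_7 = 40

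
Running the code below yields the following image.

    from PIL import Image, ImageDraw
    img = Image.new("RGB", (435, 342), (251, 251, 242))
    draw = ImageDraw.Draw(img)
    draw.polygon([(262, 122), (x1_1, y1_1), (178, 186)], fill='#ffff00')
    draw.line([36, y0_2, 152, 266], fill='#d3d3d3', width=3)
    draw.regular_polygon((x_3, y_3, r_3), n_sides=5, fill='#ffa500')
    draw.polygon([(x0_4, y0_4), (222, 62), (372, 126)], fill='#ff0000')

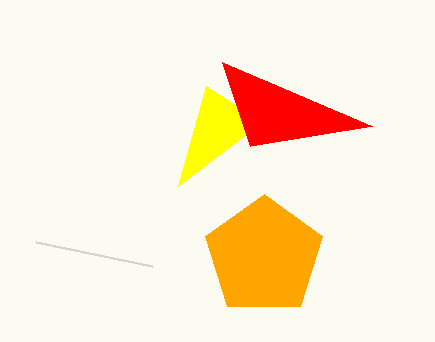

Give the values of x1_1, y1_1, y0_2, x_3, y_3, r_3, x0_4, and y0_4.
x1_1 = 206
y1_1 = 86
y0_2 = 242
x_3 = 264
y_3 = 256
r_3 = 62
x0_4 = 250
y0_4 = 146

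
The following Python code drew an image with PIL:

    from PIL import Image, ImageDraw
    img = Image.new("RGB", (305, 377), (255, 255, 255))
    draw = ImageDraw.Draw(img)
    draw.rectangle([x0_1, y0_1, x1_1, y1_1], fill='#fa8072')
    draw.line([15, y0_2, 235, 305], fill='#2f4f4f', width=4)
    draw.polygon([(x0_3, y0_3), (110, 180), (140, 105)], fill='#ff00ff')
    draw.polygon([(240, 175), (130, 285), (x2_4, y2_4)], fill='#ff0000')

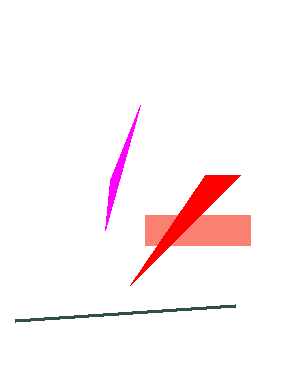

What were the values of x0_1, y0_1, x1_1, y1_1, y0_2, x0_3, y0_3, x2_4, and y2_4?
x0_1 = 145, y0_1 = 215, x1_1 = 250, y1_1 = 245, y0_2 = 320, x0_3 = 105, y0_3 = 230, x2_4 = 205, y2_4 = 175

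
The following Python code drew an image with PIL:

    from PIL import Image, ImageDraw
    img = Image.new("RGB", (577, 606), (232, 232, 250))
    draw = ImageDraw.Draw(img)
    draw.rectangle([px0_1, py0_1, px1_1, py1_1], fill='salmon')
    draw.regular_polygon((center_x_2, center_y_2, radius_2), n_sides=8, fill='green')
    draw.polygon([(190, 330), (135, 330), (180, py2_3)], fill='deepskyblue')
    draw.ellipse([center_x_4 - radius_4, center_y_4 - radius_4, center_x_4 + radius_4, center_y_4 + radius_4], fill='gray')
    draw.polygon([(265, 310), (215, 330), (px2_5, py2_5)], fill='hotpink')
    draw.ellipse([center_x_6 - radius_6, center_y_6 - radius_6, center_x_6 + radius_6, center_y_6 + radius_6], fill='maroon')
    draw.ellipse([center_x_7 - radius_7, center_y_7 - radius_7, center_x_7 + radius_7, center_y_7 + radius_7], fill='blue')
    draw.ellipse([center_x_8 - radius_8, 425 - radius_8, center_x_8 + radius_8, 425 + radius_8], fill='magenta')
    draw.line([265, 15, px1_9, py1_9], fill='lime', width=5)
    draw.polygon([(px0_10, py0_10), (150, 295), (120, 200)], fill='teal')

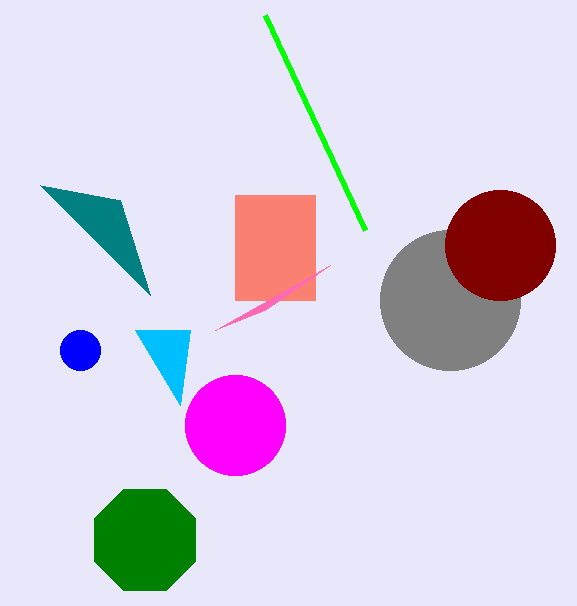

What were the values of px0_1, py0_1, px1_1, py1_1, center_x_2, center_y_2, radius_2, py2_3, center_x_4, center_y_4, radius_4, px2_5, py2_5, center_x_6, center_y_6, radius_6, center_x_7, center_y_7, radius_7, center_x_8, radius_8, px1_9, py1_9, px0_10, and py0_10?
px0_1 = 235, py0_1 = 195, px1_1 = 315, py1_1 = 300, center_x_2 = 145, center_y_2 = 540, radius_2 = 55, py2_3 = 405, center_x_4 = 450, center_y_4 = 300, radius_4 = 70, px2_5 = 330, py2_5 = 265, center_x_6 = 500, center_y_6 = 245, radius_6 = 55, center_x_7 = 80, center_y_7 = 350, radius_7 = 20, center_x_8 = 235, radius_8 = 50, px1_9 = 365, py1_9 = 230, px0_10 = 40, py0_10 = 185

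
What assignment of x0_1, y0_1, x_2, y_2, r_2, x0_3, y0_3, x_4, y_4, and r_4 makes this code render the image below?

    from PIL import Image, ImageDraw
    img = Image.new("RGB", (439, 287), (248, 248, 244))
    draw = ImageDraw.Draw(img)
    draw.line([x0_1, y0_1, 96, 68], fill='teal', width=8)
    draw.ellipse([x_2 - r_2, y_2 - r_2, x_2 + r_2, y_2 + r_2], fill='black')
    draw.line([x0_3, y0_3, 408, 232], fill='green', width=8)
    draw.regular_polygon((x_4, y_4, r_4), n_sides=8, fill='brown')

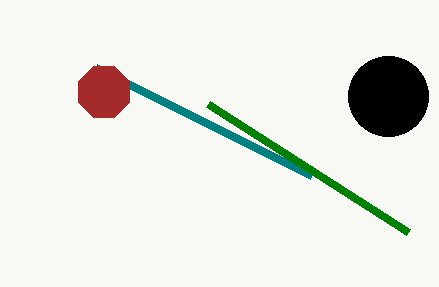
x0_1 = 312
y0_1 = 176
x_2 = 388
y_2 = 96
r_2 = 40
x0_3 = 208
y0_3 = 104
x_4 = 104
y_4 = 92
r_4 = 28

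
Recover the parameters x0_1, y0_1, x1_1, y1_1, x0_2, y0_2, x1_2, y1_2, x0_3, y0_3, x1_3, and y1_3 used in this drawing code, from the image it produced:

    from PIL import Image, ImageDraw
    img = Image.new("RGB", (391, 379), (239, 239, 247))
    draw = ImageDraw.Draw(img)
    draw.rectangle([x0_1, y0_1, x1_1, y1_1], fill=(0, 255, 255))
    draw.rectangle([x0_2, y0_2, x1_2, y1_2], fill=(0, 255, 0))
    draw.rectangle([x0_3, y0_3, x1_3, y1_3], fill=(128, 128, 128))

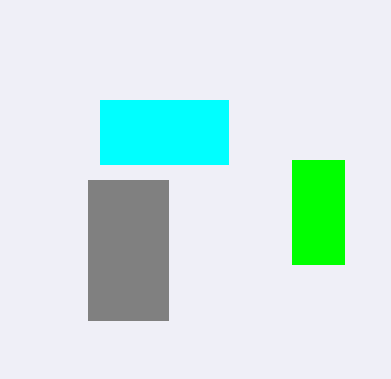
x0_1 = 100
y0_1 = 100
x1_1 = 228
y1_1 = 164
x0_2 = 292
y0_2 = 160
x1_2 = 344
y1_2 = 264
x0_3 = 88
y0_3 = 180
x1_3 = 168
y1_3 = 320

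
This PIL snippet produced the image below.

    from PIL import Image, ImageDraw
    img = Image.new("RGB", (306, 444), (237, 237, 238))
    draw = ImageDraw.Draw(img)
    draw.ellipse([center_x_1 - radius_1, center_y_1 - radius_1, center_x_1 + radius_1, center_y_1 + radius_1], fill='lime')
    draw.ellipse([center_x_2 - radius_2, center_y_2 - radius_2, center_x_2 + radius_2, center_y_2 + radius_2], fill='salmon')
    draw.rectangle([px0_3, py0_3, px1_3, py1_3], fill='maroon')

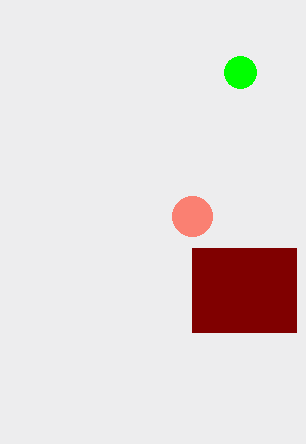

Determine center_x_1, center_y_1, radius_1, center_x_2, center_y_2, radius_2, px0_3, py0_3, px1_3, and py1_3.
center_x_1 = 240
center_y_1 = 72
radius_1 = 16
center_x_2 = 192
center_y_2 = 216
radius_2 = 20
px0_3 = 192
py0_3 = 248
px1_3 = 296
py1_3 = 332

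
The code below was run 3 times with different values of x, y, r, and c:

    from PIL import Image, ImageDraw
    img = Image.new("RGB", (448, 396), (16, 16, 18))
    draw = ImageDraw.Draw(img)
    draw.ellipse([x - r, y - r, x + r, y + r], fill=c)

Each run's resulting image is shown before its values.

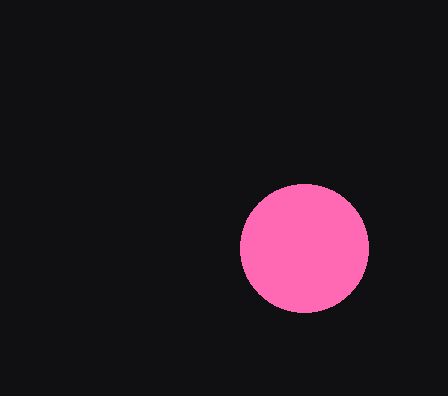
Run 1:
x = 304
y = 248
r = 64
c = 'hotpink'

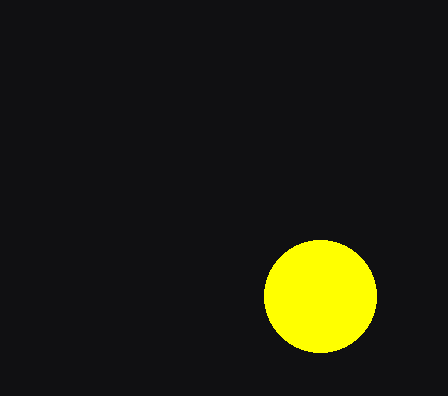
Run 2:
x = 320; y = 296; r = 56; c = 'yellow'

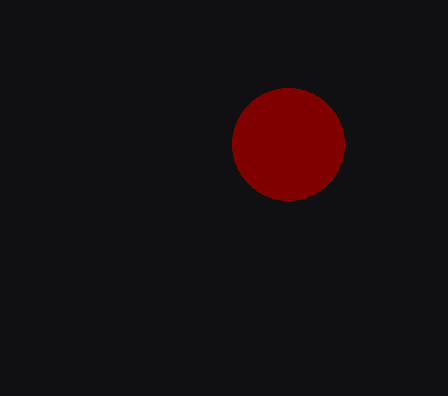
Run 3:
x = 288
y = 144
r = 56
c = 'maroon'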